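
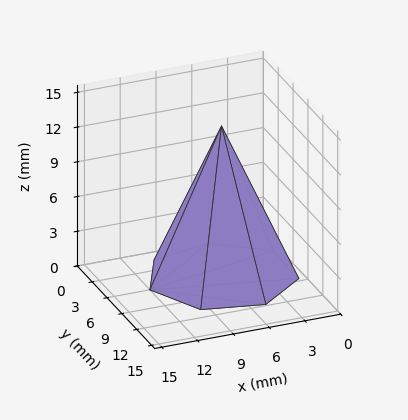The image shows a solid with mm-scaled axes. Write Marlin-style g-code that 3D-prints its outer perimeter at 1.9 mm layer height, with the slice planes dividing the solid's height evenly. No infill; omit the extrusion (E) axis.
Reading the render: the shape is a regular 7-sided pyramid, base circumscribed radius ≈ 6 mm, apex at z ≈ 13 mm (dimensions read to the nearest mm from the axis ticks). For the g-code, the solid's height is divided into equal slices at the stated Δz and each level perimeter traced with G1 moves after a G0 lift.

; perimeter-only toolpath
G21 ; units = mm
G90 ; absolute positioning
G28 ; home
; layer 1
G0 Z1.9
G0 X11.1 Y6.0
G1 X9.2 Y10.0
G1 X4.9 Y11.0
G1 X1.4 Y8.2
G1 X1.4 Y3.8
G1 X4.9 Y1.0
G1 X9.2 Y2.0
G1 X11.1 Y6.0
; layer 2
G0 Z3.7
G0 X10.3 Y6.0
G1 X8.6 Y9.4
G1 X5.1 Y10.1
G1 X2.1 Y7.9
G1 X2.1 Y4.1
G1 X5.1 Y1.9
G1 X8.6 Y2.6
G1 X10.3 Y6.0
; layer 3
G0 Z5.6
G0 X9.4 Y6.0
G1 X8.1 Y8.7
G1 X5.3 Y9.3
G1 X2.9 Y7.5
G1 X2.9 Y4.5
G1 X5.3 Y2.7
G1 X8.1 Y3.3
G1 X9.4 Y6.0
; layer 4
G0 Z7.4
G0 X8.6 Y6.0
G1 X7.6 Y8.0
G1 X5.4 Y8.5
G1 X3.7 Y7.1
G1 X3.7 Y4.9
G1 X5.4 Y3.5
G1 X7.6 Y4.0
G1 X8.6 Y6.0
; layer 5
G0 Z9.3
G0 X7.7 Y6.0
G1 X7.1 Y7.3
G1 X5.6 Y7.7
G1 X4.5 Y6.7
G1 X4.5 Y5.3
G1 X5.6 Y4.3
G1 X7.1 Y4.7
G1 X7.7 Y6.0
; layer 6
G0 Z11.1
G0 X6.9 Y6.0
G1 X6.5 Y6.7
G1 X5.8 Y6.8
G1 X5.2 Y6.4
G1 X5.2 Y5.6
G1 X5.8 Y5.2
G1 X6.5 Y5.3
G1 X6.9 Y6.0
M2 ; end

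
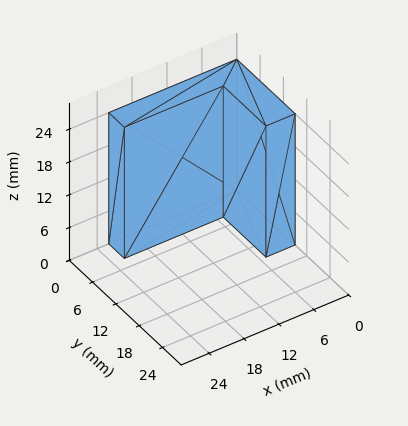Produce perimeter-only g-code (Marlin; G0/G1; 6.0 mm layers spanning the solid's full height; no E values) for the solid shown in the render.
Reading the render: the shape is an L-shaped prism: outer 22 × 15 mm, arm thicknesses ≈ 4 mm (horizontal) and 5 mm (vertical), extruded 24 mm in z (dimensions read to the nearest mm from the axis ticks). For the g-code, the solid's height is divided into equal slices at the stated Δz and each level perimeter traced with G1 moves after a G0 lift.

; perimeter-only toolpath
G21 ; units = mm
G90 ; absolute positioning
G28 ; home
; layer 1
G0 Z6.0
G0 X0.0 Y0.0
G1 X22.0 Y0.0
G1 X22.0 Y4.0
G1 X5.0 Y4.0
G1 X5.0 Y15.0
G1 X0.0 Y15.0
G1 X0.0 Y0.0
; layer 2
G0 Z12.0
G0 X0.0 Y0.0
G1 X22.0 Y0.0
G1 X22.0 Y4.0
G1 X5.0 Y4.0
G1 X5.0 Y15.0
G1 X0.0 Y15.0
G1 X0.0 Y0.0
; layer 3
G0 Z18.0
G0 X0.0 Y0.0
G1 X22.0 Y0.0
G1 X22.0 Y4.0
G1 X5.0 Y4.0
G1 X5.0 Y15.0
G1 X0.0 Y15.0
G1 X0.0 Y0.0
; layer 4
G0 Z24.0
G0 X0.0 Y0.0
G1 X22.0 Y0.0
G1 X22.0 Y4.0
G1 X5.0 Y4.0
G1 X5.0 Y15.0
G1 X0.0 Y15.0
G1 X0.0 Y0.0
M2 ; end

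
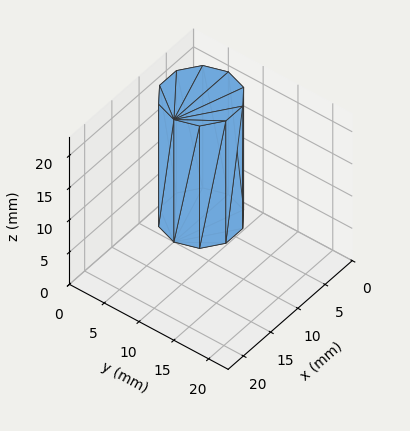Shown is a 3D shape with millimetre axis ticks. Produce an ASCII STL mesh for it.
Reading the render: the shape is a regular 10-sided prism (a cylinder approximated with 10 flat sides), circumscribed radius ≈ 5 mm, height ≈ 19 mm (dimensions read to the nearest mm from the axis ticks). For the STL, each face is triangulated and given an outward normal.

solid part
  facet normal 0.0000 0.0000 -1.0000
    outer loop
      vertex 6.55 9.76 0.00
      vertex 9.05 7.94 0.00
      vertex 10.00 5.00 0.00
    endloop
  endfacet
  facet normal 0.0000 0.0000 -1.0000
    outer loop
      vertex 3.45 9.76 0.00
      vertex 6.55 9.76 0.00
      vertex 10.00 5.00 0.00
    endloop
  endfacet
  facet normal 0.0000 0.0000 -1.0000
    outer loop
      vertex 0.95 7.94 0.00
      vertex 3.45 9.76 0.00
      vertex 10.00 5.00 0.00
    endloop
  endfacet
  facet normal 0.0000 0.0000 -1.0000
    outer loop
      vertex 0.00 5.00 0.00
      vertex 0.95 7.94 0.00
      vertex 10.00 5.00 0.00
    endloop
  endfacet
  facet normal 0.0000 0.0000 -1.0000
    outer loop
      vertex 0.95 2.06 0.00
      vertex 0.00 5.00 0.00
      vertex 10.00 5.00 0.00
    endloop
  endfacet
  facet normal 0.0000 0.0000 -1.0000
    outer loop
      vertex 3.45 0.24 0.00
      vertex 0.95 2.06 0.00
      vertex 10.00 5.00 0.00
    endloop
  endfacet
  facet normal 0.0000 0.0000 -1.0000
    outer loop
      vertex 6.55 0.24 0.00
      vertex 3.45 0.24 0.00
      vertex 10.00 5.00 0.00
    endloop
  endfacet
  facet normal 0.0000 0.0000 -1.0000
    outer loop
      vertex 9.05 2.06 0.00
      vertex 6.55 0.24 0.00
      vertex 10.00 5.00 0.00
    endloop
  endfacet
  facet normal 0.0000 0.0000 1.0000
    outer loop
      vertex 10.00 5.00 19.00
      vertex 9.05 7.94 19.00
      vertex 6.55 9.76 19.00
    endloop
  endfacet
  facet normal 0.0000 0.0000 1.0000
    outer loop
      vertex 10.00 5.00 19.00
      vertex 6.55 9.76 19.00
      vertex 3.45 9.76 19.00
    endloop
  endfacet
  facet normal 0.0000 0.0000 1.0000
    outer loop
      vertex 10.00 5.00 19.00
      vertex 3.45 9.76 19.00
      vertex 0.95 7.94 19.00
    endloop
  endfacet
  facet normal 0.0000 0.0000 1.0000
    outer loop
      vertex 10.00 5.00 19.00
      vertex 0.95 7.94 19.00
      vertex 0.00 5.00 19.00
    endloop
  endfacet
  facet normal 0.0000 0.0000 1.0000
    outer loop
      vertex 10.00 5.00 19.00
      vertex 0.00 5.00 19.00
      vertex 0.95 2.06 19.00
    endloop
  endfacet
  facet normal 0.0000 0.0000 1.0000
    outer loop
      vertex 10.00 5.00 19.00
      vertex 0.95 2.06 19.00
      vertex 3.45 0.24 19.00
    endloop
  endfacet
  facet normal 0.0000 0.0000 1.0000
    outer loop
      vertex 10.00 5.00 19.00
      vertex 3.45 0.24 19.00
      vertex 6.55 0.24 19.00
    endloop
  endfacet
  facet normal 0.0000 0.0000 1.0000
    outer loop
      vertex 10.00 5.00 19.00
      vertex 6.55 0.24 19.00
      vertex 9.05 2.06 19.00
    endloop
  endfacet
  facet normal 0.9516 0.3075 0.0000
    outer loop
      vertex 10.00 5.00 0.00
      vertex 9.05 7.94 0.00
      vertex 9.05 7.94 19.00
    endloop
  endfacet
  facet normal 0.9516 0.3075 0.0000
    outer loop
      vertex 10.00 5.00 0.00
      vertex 9.05 7.94 19.00
      vertex 10.00 5.00 19.00
    endloop
  endfacet
  facet normal 0.5886 0.8085 0.0000
    outer loop
      vertex 9.05 7.94 0.00
      vertex 6.55 9.76 0.00
      vertex 6.55 9.76 19.00
    endloop
  endfacet
  facet normal 0.5886 0.8085 0.0000
    outer loop
      vertex 9.05 7.94 0.00
      vertex 6.55 9.76 19.00
      vertex 9.05 7.94 19.00
    endloop
  endfacet
  facet normal 0.0000 1.0000 0.0000
    outer loop
      vertex 6.55 9.76 0.00
      vertex 3.45 9.76 0.00
      vertex 3.45 9.76 19.00
    endloop
  endfacet
  facet normal 0.0000 1.0000 0.0000
    outer loop
      vertex 6.55 9.76 0.00
      vertex 3.45 9.76 19.00
      vertex 6.55 9.76 19.00
    endloop
  endfacet
  facet normal -0.5886 0.8085 0.0000
    outer loop
      vertex 3.45 9.76 0.00
      vertex 0.95 7.94 0.00
      vertex 0.95 7.94 19.00
    endloop
  endfacet
  facet normal -0.5886 0.8085 0.0000
    outer loop
      vertex 3.45 9.76 0.00
      vertex 0.95 7.94 19.00
      vertex 3.45 9.76 19.00
    endloop
  endfacet
  facet normal -0.9516 0.3075 0.0000
    outer loop
      vertex 0.95 7.94 0.00
      vertex 0.00 5.00 0.00
      vertex 0.00 5.00 19.00
    endloop
  endfacet
  facet normal -0.9516 0.3075 0.0000
    outer loop
      vertex 0.95 7.94 0.00
      vertex 0.00 5.00 19.00
      vertex 0.95 7.94 19.00
    endloop
  endfacet
  facet normal -0.9516 -0.3075 0.0000
    outer loop
      vertex 0.00 5.00 0.00
      vertex 0.95 2.06 0.00
      vertex 0.95 2.06 19.00
    endloop
  endfacet
  facet normal -0.9516 -0.3075 0.0000
    outer loop
      vertex 0.00 5.00 0.00
      vertex 0.95 2.06 19.00
      vertex 0.00 5.00 19.00
    endloop
  endfacet
  facet normal -0.5886 -0.8085 0.0000
    outer loop
      vertex 0.95 2.06 0.00
      vertex 3.45 0.24 0.00
      vertex 3.45 0.24 19.00
    endloop
  endfacet
  facet normal -0.5886 -0.8085 0.0000
    outer loop
      vertex 0.95 2.06 0.00
      vertex 3.45 0.24 19.00
      vertex 0.95 2.06 19.00
    endloop
  endfacet
  facet normal 0.0000 -1.0000 0.0000
    outer loop
      vertex 3.45 0.24 0.00
      vertex 6.55 0.24 0.00
      vertex 6.55 0.24 19.00
    endloop
  endfacet
  facet normal 0.0000 -1.0000 0.0000
    outer loop
      vertex 3.45 0.24 0.00
      vertex 6.55 0.24 19.00
      vertex 3.45 0.24 19.00
    endloop
  endfacet
  facet normal 0.5886 -0.8085 0.0000
    outer loop
      vertex 6.55 0.24 0.00
      vertex 9.05 2.06 0.00
      vertex 9.05 2.06 19.00
    endloop
  endfacet
  facet normal 0.5886 -0.8085 0.0000
    outer loop
      vertex 6.55 0.24 0.00
      vertex 9.05 2.06 19.00
      vertex 6.55 0.24 19.00
    endloop
  endfacet
  facet normal 0.9516 -0.3075 0.0000
    outer loop
      vertex 9.05 2.06 0.00
      vertex 10.00 5.00 0.00
      vertex 10.00 5.00 19.00
    endloop
  endfacet
  facet normal 0.9516 -0.3075 0.0000
    outer loop
      vertex 9.05 2.06 0.00
      vertex 10.00 5.00 19.00
      vertex 9.05 2.06 19.00
    endloop
  endfacet
endsolid part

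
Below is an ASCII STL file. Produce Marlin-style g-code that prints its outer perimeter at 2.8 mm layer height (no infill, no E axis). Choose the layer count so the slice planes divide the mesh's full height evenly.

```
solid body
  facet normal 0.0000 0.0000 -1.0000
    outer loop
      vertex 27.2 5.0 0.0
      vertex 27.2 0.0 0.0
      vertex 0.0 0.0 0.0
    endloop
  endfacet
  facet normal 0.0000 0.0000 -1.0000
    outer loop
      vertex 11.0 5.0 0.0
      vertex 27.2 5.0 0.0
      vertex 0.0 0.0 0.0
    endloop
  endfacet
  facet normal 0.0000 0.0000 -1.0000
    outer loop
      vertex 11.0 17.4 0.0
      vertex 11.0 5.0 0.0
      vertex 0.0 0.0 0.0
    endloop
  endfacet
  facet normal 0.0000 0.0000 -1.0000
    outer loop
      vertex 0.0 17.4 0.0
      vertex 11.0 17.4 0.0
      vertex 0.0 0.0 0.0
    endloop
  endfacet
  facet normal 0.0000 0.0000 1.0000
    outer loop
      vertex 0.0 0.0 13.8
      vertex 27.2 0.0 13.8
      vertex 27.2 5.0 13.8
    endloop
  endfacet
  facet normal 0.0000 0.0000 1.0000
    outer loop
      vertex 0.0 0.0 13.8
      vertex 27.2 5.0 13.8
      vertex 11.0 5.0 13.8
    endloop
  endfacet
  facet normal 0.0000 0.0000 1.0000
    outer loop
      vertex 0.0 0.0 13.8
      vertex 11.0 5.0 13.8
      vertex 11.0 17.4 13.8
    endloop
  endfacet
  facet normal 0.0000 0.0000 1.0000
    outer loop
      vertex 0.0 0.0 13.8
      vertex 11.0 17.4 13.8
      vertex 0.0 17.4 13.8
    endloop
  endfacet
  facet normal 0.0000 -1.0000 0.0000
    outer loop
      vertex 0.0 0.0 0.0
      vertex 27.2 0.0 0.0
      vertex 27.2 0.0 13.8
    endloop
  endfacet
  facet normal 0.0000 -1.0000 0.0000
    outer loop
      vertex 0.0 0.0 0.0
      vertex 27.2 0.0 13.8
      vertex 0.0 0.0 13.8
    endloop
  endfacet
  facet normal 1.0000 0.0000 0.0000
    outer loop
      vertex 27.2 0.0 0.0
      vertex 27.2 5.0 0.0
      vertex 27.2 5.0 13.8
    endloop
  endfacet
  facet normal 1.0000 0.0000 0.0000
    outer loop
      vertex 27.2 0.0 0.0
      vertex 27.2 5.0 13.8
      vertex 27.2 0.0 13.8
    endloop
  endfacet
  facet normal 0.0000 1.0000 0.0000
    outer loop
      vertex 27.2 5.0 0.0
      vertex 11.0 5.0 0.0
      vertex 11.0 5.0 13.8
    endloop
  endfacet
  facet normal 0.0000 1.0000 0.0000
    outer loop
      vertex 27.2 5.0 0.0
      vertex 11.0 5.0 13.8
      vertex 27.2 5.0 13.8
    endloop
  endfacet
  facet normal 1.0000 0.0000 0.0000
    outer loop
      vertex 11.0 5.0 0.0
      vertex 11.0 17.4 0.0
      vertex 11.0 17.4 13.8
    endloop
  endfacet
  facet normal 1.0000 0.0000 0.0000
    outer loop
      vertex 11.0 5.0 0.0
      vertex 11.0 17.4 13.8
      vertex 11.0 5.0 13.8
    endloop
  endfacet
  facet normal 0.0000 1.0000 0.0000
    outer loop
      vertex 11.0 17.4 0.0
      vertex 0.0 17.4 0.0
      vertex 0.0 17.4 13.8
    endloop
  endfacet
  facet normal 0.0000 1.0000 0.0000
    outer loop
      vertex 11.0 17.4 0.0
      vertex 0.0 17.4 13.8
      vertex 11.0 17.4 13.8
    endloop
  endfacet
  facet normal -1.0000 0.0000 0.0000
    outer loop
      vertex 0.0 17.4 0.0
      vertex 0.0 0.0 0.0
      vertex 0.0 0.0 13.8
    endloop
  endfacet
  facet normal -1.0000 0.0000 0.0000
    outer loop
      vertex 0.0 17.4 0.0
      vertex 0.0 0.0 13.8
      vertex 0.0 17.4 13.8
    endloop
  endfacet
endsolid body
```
; perimeter-only toolpath
G21 ; units = mm
G90 ; absolute positioning
G28 ; home
; layer 1
G0 Z2.8
G0 X0.0 Y0.0
G1 X27.2 Y0.0
G1 X27.2 Y5.0
G1 X11.0 Y5.0
G1 X11.0 Y17.4
G1 X0.0 Y17.4
G1 X0.0 Y0.0
; layer 2
G0 Z5.5
G0 X0.0 Y0.0
G1 X27.2 Y0.0
G1 X27.2 Y5.0
G1 X11.0 Y5.0
G1 X11.0 Y17.4
G1 X0.0 Y17.4
G1 X0.0 Y0.0
; layer 3
G0 Z8.3
G0 X0.0 Y0.0
G1 X27.2 Y0.0
G1 X27.2 Y5.0
G1 X11.0 Y5.0
G1 X11.0 Y17.4
G1 X0.0 Y17.4
G1 X0.0 Y0.0
; layer 4
G0 Z11.0
G0 X0.0 Y0.0
G1 X27.2 Y0.0
G1 X27.2 Y5.0
G1 X11.0 Y5.0
G1 X11.0 Y17.4
G1 X0.0 Y17.4
G1 X0.0 Y0.0
; layer 5
G0 Z13.8
G0 X0.0 Y0.0
G1 X27.2 Y0.0
G1 X27.2 Y5.0
G1 X11.0 Y5.0
G1 X11.0 Y17.4
G1 X0.0 Y17.4
G1 X0.0 Y0.0
M2 ; end

The solid is an L-shaped prism: outer 27.2 × 17.4 mm, arm thicknesses ≈ 5 mm (horizontal) and 11 mm (vertical), extruded 13.8 mm in z. Slicing at Δz = 2.8 mm — 5 equal slices spanning the solid's height, so layer i sits at z = i·h/5 — gives 5 non-empty perimeters. Each is a 6-segment closed polygon; G0 lifts to the layer z and rapids to the start vertex, then G1 traces the edges.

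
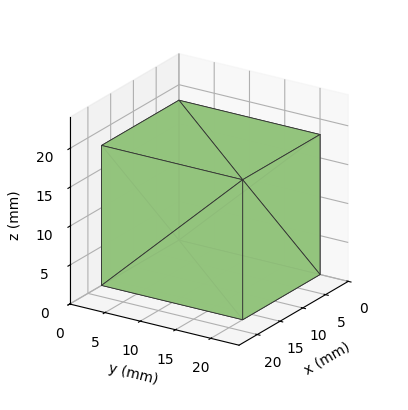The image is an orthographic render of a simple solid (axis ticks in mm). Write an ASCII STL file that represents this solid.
Reading the render: the shape is a rectangular box, roughly 17 × 20 mm footprint and 18 mm tall (dimensions read to the nearest mm from the axis ticks). For the STL, each face is triangulated and given an outward normal.

solid part
  facet normal 0.0000 0.0000 -1.0000
    outer loop
      vertex 17.0 20.0 0.0
      vertex 17.0 0.0 0.0
      vertex 0.0 0.0 0.0
    endloop
  endfacet
  facet normal 0.0000 0.0000 -1.0000
    outer loop
      vertex 0.0 20.0 0.0
      vertex 17.0 20.0 0.0
      vertex 0.0 0.0 0.0
    endloop
  endfacet
  facet normal 0.0000 0.0000 1.0000
    outer loop
      vertex 0.0 0.0 18.0
      vertex 17.0 0.0 18.0
      vertex 17.0 20.0 18.0
    endloop
  endfacet
  facet normal 0.0000 0.0000 1.0000
    outer loop
      vertex 0.0 0.0 18.0
      vertex 17.0 20.0 18.0
      vertex 0.0 20.0 18.0
    endloop
  endfacet
  facet normal 0.0000 -1.0000 0.0000
    outer loop
      vertex 0.0 0.0 0.0
      vertex 17.0 0.0 0.0
      vertex 17.0 0.0 18.0
    endloop
  endfacet
  facet normal 0.0000 -1.0000 0.0000
    outer loop
      vertex 0.0 0.0 0.0
      vertex 17.0 0.0 18.0
      vertex 0.0 0.0 18.0
    endloop
  endfacet
  facet normal 0.0000 1.0000 0.0000
    outer loop
      vertex 17.0 20.0 18.0
      vertex 17.0 20.0 0.0
      vertex 0.0 20.0 0.0
    endloop
  endfacet
  facet normal 0.0000 1.0000 0.0000
    outer loop
      vertex 0.0 20.0 18.0
      vertex 17.0 20.0 18.0
      vertex 0.0 20.0 0.0
    endloop
  endfacet
  facet normal -1.0000 0.0000 0.0000
    outer loop
      vertex 0.0 20.0 18.0
      vertex 0.0 20.0 0.0
      vertex 0.0 0.0 0.0
    endloop
  endfacet
  facet normal -1.0000 0.0000 0.0000
    outer loop
      vertex 0.0 0.0 18.0
      vertex 0.0 20.0 18.0
      vertex 0.0 0.0 0.0
    endloop
  endfacet
  facet normal 1.0000 0.0000 0.0000
    outer loop
      vertex 17.0 0.0 0.0
      vertex 17.0 20.0 0.0
      vertex 17.0 20.0 18.0
    endloop
  endfacet
  facet normal 1.0000 0.0000 0.0000
    outer loop
      vertex 17.0 0.0 0.0
      vertex 17.0 20.0 18.0
      vertex 17.0 0.0 18.0
    endloop
  endfacet
endsolid part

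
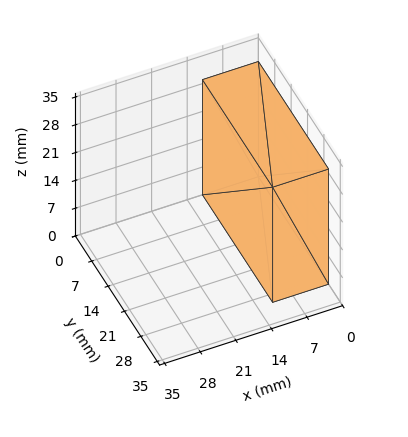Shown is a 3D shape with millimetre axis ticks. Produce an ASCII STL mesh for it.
Reading the render: the shape is a rectangular box, roughly 11 × 30 mm footprint and 29 mm tall (dimensions read to the nearest mm from the axis ticks). For the STL, each face is triangulated and given an outward normal.

solid part
  facet normal 0.0000 0.0000 -1.0000
    outer loop
      vertex 11.00 30.00 0.00
      vertex 11.00 0.00 0.00
      vertex 0.00 0.00 0.00
    endloop
  endfacet
  facet normal 0.0000 0.0000 -1.0000
    outer loop
      vertex 0.00 30.00 0.00
      vertex 11.00 30.00 0.00
      vertex 0.00 0.00 0.00
    endloop
  endfacet
  facet normal 0.0000 0.0000 1.0000
    outer loop
      vertex 0.00 0.00 29.00
      vertex 11.00 0.00 29.00
      vertex 11.00 30.00 29.00
    endloop
  endfacet
  facet normal 0.0000 0.0000 1.0000
    outer loop
      vertex 0.00 0.00 29.00
      vertex 11.00 30.00 29.00
      vertex 0.00 30.00 29.00
    endloop
  endfacet
  facet normal 0.0000 -1.0000 0.0000
    outer loop
      vertex 0.00 0.00 0.00
      vertex 11.00 0.00 0.00
      vertex 11.00 0.00 29.00
    endloop
  endfacet
  facet normal 0.0000 -1.0000 0.0000
    outer loop
      vertex 0.00 0.00 0.00
      vertex 11.00 0.00 29.00
      vertex 0.00 0.00 29.00
    endloop
  endfacet
  facet normal 0.0000 1.0000 0.0000
    outer loop
      vertex 11.00 30.00 29.00
      vertex 11.00 30.00 0.00
      vertex 0.00 30.00 0.00
    endloop
  endfacet
  facet normal 0.0000 1.0000 0.0000
    outer loop
      vertex 0.00 30.00 29.00
      vertex 11.00 30.00 29.00
      vertex 0.00 30.00 0.00
    endloop
  endfacet
  facet normal -1.0000 0.0000 0.0000
    outer loop
      vertex 0.00 30.00 29.00
      vertex 0.00 30.00 0.00
      vertex 0.00 0.00 0.00
    endloop
  endfacet
  facet normal -1.0000 0.0000 0.0000
    outer loop
      vertex 0.00 0.00 29.00
      vertex 0.00 30.00 29.00
      vertex 0.00 0.00 0.00
    endloop
  endfacet
  facet normal 1.0000 0.0000 0.0000
    outer loop
      vertex 11.00 0.00 0.00
      vertex 11.00 30.00 0.00
      vertex 11.00 30.00 29.00
    endloop
  endfacet
  facet normal 1.0000 0.0000 0.0000
    outer loop
      vertex 11.00 0.00 0.00
      vertex 11.00 30.00 29.00
      vertex 11.00 0.00 29.00
    endloop
  endfacet
endsolid part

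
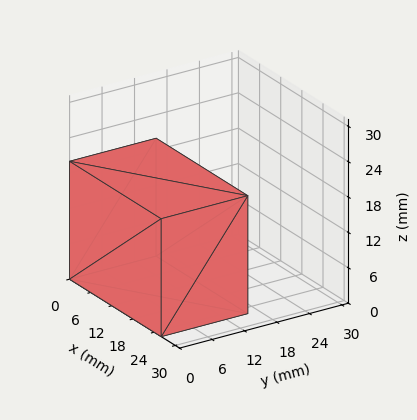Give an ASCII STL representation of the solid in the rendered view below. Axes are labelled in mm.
Reading the render: the shape is a rectangular box, roughly 26 × 16 mm footprint and 20 mm tall (dimensions read to the nearest mm from the axis ticks). For the STL, each face is triangulated and given an outward normal.

solid part
  facet normal 0.0000 0.0000 -1.0000
    outer loop
      vertex 26.00 16.00 0.00
      vertex 26.00 0.00 0.00
      vertex 0.00 0.00 0.00
    endloop
  endfacet
  facet normal 0.0000 0.0000 -1.0000
    outer loop
      vertex 0.00 16.00 0.00
      vertex 26.00 16.00 0.00
      vertex 0.00 0.00 0.00
    endloop
  endfacet
  facet normal 0.0000 0.0000 1.0000
    outer loop
      vertex 0.00 0.00 20.00
      vertex 26.00 0.00 20.00
      vertex 26.00 16.00 20.00
    endloop
  endfacet
  facet normal 0.0000 0.0000 1.0000
    outer loop
      vertex 0.00 0.00 20.00
      vertex 26.00 16.00 20.00
      vertex 0.00 16.00 20.00
    endloop
  endfacet
  facet normal 0.0000 -1.0000 0.0000
    outer loop
      vertex 0.00 0.00 0.00
      vertex 26.00 0.00 0.00
      vertex 26.00 0.00 20.00
    endloop
  endfacet
  facet normal 0.0000 -1.0000 0.0000
    outer loop
      vertex 0.00 0.00 0.00
      vertex 26.00 0.00 20.00
      vertex 0.00 0.00 20.00
    endloop
  endfacet
  facet normal 0.0000 1.0000 0.0000
    outer loop
      vertex 26.00 16.00 20.00
      vertex 26.00 16.00 0.00
      vertex 0.00 16.00 0.00
    endloop
  endfacet
  facet normal 0.0000 1.0000 0.0000
    outer loop
      vertex 0.00 16.00 20.00
      vertex 26.00 16.00 20.00
      vertex 0.00 16.00 0.00
    endloop
  endfacet
  facet normal -1.0000 0.0000 0.0000
    outer loop
      vertex 0.00 16.00 20.00
      vertex 0.00 16.00 0.00
      vertex 0.00 0.00 0.00
    endloop
  endfacet
  facet normal -1.0000 0.0000 0.0000
    outer loop
      vertex 0.00 0.00 20.00
      vertex 0.00 16.00 20.00
      vertex 0.00 0.00 0.00
    endloop
  endfacet
  facet normal 1.0000 0.0000 0.0000
    outer loop
      vertex 26.00 0.00 0.00
      vertex 26.00 16.00 0.00
      vertex 26.00 16.00 20.00
    endloop
  endfacet
  facet normal 1.0000 0.0000 0.0000
    outer loop
      vertex 26.00 0.00 0.00
      vertex 26.00 16.00 20.00
      vertex 26.00 0.00 20.00
    endloop
  endfacet
endsolid part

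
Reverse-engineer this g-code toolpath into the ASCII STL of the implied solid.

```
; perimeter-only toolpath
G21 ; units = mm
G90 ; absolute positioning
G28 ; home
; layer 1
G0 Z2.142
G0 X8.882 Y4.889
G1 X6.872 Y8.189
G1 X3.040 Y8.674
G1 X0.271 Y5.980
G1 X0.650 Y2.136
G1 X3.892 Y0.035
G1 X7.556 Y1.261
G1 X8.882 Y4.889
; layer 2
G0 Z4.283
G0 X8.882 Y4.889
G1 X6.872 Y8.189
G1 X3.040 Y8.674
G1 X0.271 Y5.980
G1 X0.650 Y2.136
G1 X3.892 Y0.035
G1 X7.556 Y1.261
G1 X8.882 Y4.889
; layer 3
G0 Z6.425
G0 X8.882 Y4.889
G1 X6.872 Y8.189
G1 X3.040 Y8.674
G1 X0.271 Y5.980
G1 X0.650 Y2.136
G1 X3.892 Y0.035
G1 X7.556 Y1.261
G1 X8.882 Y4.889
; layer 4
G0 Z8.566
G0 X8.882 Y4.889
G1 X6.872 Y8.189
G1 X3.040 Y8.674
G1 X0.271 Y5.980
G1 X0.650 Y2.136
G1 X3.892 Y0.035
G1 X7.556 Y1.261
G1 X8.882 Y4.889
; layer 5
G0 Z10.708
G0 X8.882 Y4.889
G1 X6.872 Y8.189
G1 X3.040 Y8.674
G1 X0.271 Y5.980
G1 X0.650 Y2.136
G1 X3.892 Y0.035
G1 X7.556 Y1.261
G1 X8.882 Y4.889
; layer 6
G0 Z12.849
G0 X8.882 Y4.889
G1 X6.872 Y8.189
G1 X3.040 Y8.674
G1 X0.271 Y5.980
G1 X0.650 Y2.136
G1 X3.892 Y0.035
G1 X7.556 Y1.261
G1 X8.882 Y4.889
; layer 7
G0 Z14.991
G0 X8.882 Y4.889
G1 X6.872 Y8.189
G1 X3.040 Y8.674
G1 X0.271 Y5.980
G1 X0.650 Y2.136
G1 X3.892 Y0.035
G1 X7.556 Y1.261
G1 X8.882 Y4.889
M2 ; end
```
solid part
  facet normal 0.0000 0.0000 -1.0000
    outer loop
      vertex 3.040 8.674 0.000
      vertex 6.872 8.189 0.000
      vertex 8.882 4.889 0.000
    endloop
  endfacet
  facet normal 0.0000 0.0000 -1.0000
    outer loop
      vertex 0.271 5.980 0.000
      vertex 3.040 8.674 0.000
      vertex 8.882 4.889 0.000
    endloop
  endfacet
  facet normal 0.0000 0.0000 -1.0000
    outer loop
      vertex 0.650 2.136 0.000
      vertex 0.271 5.980 0.000
      vertex 8.882 4.889 0.000
    endloop
  endfacet
  facet normal 0.0000 0.0000 -1.0000
    outer loop
      vertex 3.892 0.035 0.000
      vertex 0.650 2.136 0.000
      vertex 8.882 4.889 0.000
    endloop
  endfacet
  facet normal 0.0000 0.0000 -1.0000
    outer loop
      vertex 7.556 1.261 0.000
      vertex 3.892 0.035 0.000
      vertex 8.882 4.889 0.000
    endloop
  endfacet
  facet normal 0.0000 0.0000 1.0000
    outer loop
      vertex 8.882 4.889 14.991
      vertex 6.872 8.189 14.991
      vertex 3.040 8.674 14.991
    endloop
  endfacet
  facet normal 0.0000 0.0000 1.0000
    outer loop
      vertex 8.882 4.889 14.991
      vertex 3.040 8.674 14.991
      vertex 0.271 5.980 14.991
    endloop
  endfacet
  facet normal 0.0000 0.0000 1.0000
    outer loop
      vertex 8.882 4.889 14.991
      vertex 0.271 5.980 14.991
      vertex 0.650 2.136 14.991
    endloop
  endfacet
  facet normal 0.0000 0.0000 1.0000
    outer loop
      vertex 8.882 4.889 14.991
      vertex 0.650 2.136 14.991
      vertex 3.892 0.035 14.991
    endloop
  endfacet
  facet normal 0.0000 0.0000 1.0000
    outer loop
      vertex 8.882 4.889 14.991
      vertex 3.892 0.035 14.991
      vertex 7.556 1.261 14.991
    endloop
  endfacet
  facet normal 0.8540 0.5202 0.0000
    outer loop
      vertex 8.882 4.889 0.000
      vertex 6.872 8.189 0.000
      vertex 6.872 8.189 14.991
    endloop
  endfacet
  facet normal 0.8540 0.5202 0.0000
    outer loop
      vertex 8.882 4.889 0.000
      vertex 6.872 8.189 14.991
      vertex 8.882 4.889 14.991
    endloop
  endfacet
  facet normal 0.1256 0.9921 0.0000
    outer loop
      vertex 6.872 8.189 0.000
      vertex 3.040 8.674 0.000
      vertex 3.040 8.674 14.991
    endloop
  endfacet
  facet normal 0.1256 0.9921 0.0000
    outer loop
      vertex 6.872 8.189 0.000
      vertex 3.040 8.674 14.991
      vertex 6.872 8.189 14.991
    endloop
  endfacet
  facet normal -0.6973 0.7167 0.0000
    outer loop
      vertex 3.040 8.674 0.000
      vertex 0.271 5.980 0.000
      vertex 0.271 5.980 14.991
    endloop
  endfacet
  facet normal -0.6973 0.7167 0.0000
    outer loop
      vertex 3.040 8.674 0.000
      vertex 0.271 5.980 14.991
      vertex 3.040 8.674 14.991
    endloop
  endfacet
  facet normal -0.9952 -0.0981 0.0000
    outer loop
      vertex 0.271 5.980 0.000
      vertex 0.650 2.136 0.000
      vertex 0.650 2.136 14.991
    endloop
  endfacet
  facet normal -0.9952 -0.0981 0.0000
    outer loop
      vertex 0.271 5.980 0.000
      vertex 0.650 2.136 14.991
      vertex 0.271 5.980 14.991
    endloop
  endfacet
  facet normal -0.5438 -0.8392 0.0000
    outer loop
      vertex 0.650 2.136 0.000
      vertex 3.892 0.035 0.000
      vertex 3.892 0.035 14.991
    endloop
  endfacet
  facet normal -0.5438 -0.8392 0.0000
    outer loop
      vertex 0.650 2.136 0.000
      vertex 3.892 0.035 14.991
      vertex 0.650 2.136 14.991
    endloop
  endfacet
  facet normal 0.3173 -0.9483 0.0000
    outer loop
      vertex 3.892 0.035 0.000
      vertex 7.556 1.261 0.000
      vertex 7.556 1.261 14.991
    endloop
  endfacet
  facet normal 0.3173 -0.9483 0.0000
    outer loop
      vertex 3.892 0.035 0.000
      vertex 7.556 1.261 14.991
      vertex 3.892 0.035 14.991
    endloop
  endfacet
  facet normal 0.9392 -0.3433 0.0000
    outer loop
      vertex 7.556 1.261 0.000
      vertex 8.882 4.889 0.000
      vertex 8.882 4.889 14.991
    endloop
  endfacet
  facet normal 0.9392 -0.3433 0.0000
    outer loop
      vertex 7.556 1.261 0.000
      vertex 8.882 4.889 14.991
      vertex 7.556 1.261 14.991
    endloop
  endfacet
endsolid part

The G0 Z moves step by Δz≈2.142 mm. Every layer's G1 loop is the same polygon, so the solid is a straight extrusion of it from z=0 to z≈15. Closing with flat bottom and top caps and triangulating gives 24 facets — a regular 7-sided prism (a cylinder approximated with 7 flat sides), circumscribed radius ≈ 4.45 mm, height ≈ 15 mm.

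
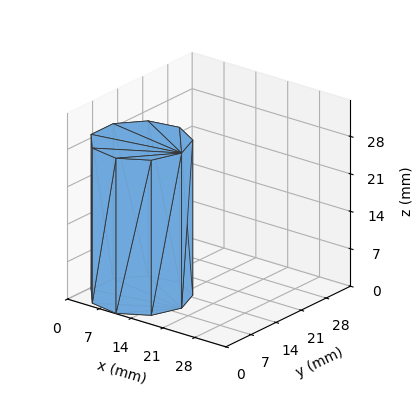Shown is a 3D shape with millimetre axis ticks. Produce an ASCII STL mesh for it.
Reading the render: the shape is a regular 9-sided prism (a cylinder approximated with 9 flat sides), circumscribed radius ≈ 9 mm, height ≈ 29 mm (dimensions read to the nearest mm from the axis ticks). For the STL, each face is triangulated and given an outward normal.

solid part
  facet normal 0.0000 0.0000 -1.0000
    outer loop
      vertex 10.56 17.86 0.00
      vertex 15.89 14.79 0.00
      vertex 18.00 9.00 0.00
    endloop
  endfacet
  facet normal 0.0000 0.0000 -1.0000
    outer loop
      vertex 4.50 16.79 0.00
      vertex 10.56 17.86 0.00
      vertex 18.00 9.00 0.00
    endloop
  endfacet
  facet normal 0.0000 0.0000 -1.0000
    outer loop
      vertex 0.54 12.08 0.00
      vertex 4.50 16.79 0.00
      vertex 18.00 9.00 0.00
    endloop
  endfacet
  facet normal 0.0000 0.0000 -1.0000
    outer loop
      vertex 0.54 5.92 0.00
      vertex 0.54 12.08 0.00
      vertex 18.00 9.00 0.00
    endloop
  endfacet
  facet normal 0.0000 0.0000 -1.0000
    outer loop
      vertex 4.50 1.21 0.00
      vertex 0.54 5.92 0.00
      vertex 18.00 9.00 0.00
    endloop
  endfacet
  facet normal 0.0000 0.0000 -1.0000
    outer loop
      vertex 10.56 0.14 0.00
      vertex 4.50 1.21 0.00
      vertex 18.00 9.00 0.00
    endloop
  endfacet
  facet normal 0.0000 0.0000 -1.0000
    outer loop
      vertex 15.89 3.21 0.00
      vertex 10.56 0.14 0.00
      vertex 18.00 9.00 0.00
    endloop
  endfacet
  facet normal 0.0000 0.0000 1.0000
    outer loop
      vertex 18.00 9.00 29.00
      vertex 15.89 14.79 29.00
      vertex 10.56 17.86 29.00
    endloop
  endfacet
  facet normal 0.0000 0.0000 1.0000
    outer loop
      vertex 18.00 9.00 29.00
      vertex 10.56 17.86 29.00
      vertex 4.50 16.79 29.00
    endloop
  endfacet
  facet normal 0.0000 0.0000 1.0000
    outer loop
      vertex 18.00 9.00 29.00
      vertex 4.50 16.79 29.00
      vertex 0.54 12.08 29.00
    endloop
  endfacet
  facet normal 0.0000 0.0000 1.0000
    outer loop
      vertex 18.00 9.00 29.00
      vertex 0.54 12.08 29.00
      vertex 0.54 5.92 29.00
    endloop
  endfacet
  facet normal 0.0000 0.0000 1.0000
    outer loop
      vertex 18.00 9.00 29.00
      vertex 0.54 5.92 29.00
      vertex 4.50 1.21 29.00
    endloop
  endfacet
  facet normal 0.0000 0.0000 1.0000
    outer loop
      vertex 18.00 9.00 29.00
      vertex 4.50 1.21 29.00
      vertex 10.56 0.14 29.00
    endloop
  endfacet
  facet normal 0.0000 0.0000 1.0000
    outer loop
      vertex 18.00 9.00 29.00
      vertex 10.56 0.14 29.00
      vertex 15.89 3.21 29.00
    endloop
  endfacet
  facet normal 0.9396 0.3424 0.0000
    outer loop
      vertex 18.00 9.00 0.00
      vertex 15.89 14.79 0.00
      vertex 15.89 14.79 29.00
    endloop
  endfacet
  facet normal 0.9396 0.3424 0.0000
    outer loop
      vertex 18.00 9.00 0.00
      vertex 15.89 14.79 29.00
      vertex 18.00 9.00 29.00
    endloop
  endfacet
  facet normal 0.4991 0.8665 0.0000
    outer loop
      vertex 15.89 14.79 0.00
      vertex 10.56 17.86 0.00
      vertex 10.56 17.86 29.00
    endloop
  endfacet
  facet normal 0.4991 0.8665 0.0000
    outer loop
      vertex 15.89 14.79 0.00
      vertex 10.56 17.86 29.00
      vertex 15.89 14.79 29.00
    endloop
  endfacet
  facet normal -0.1739 0.9848 0.0000
    outer loop
      vertex 10.56 17.86 0.00
      vertex 4.50 16.79 0.00
      vertex 4.50 16.79 29.00
    endloop
  endfacet
  facet normal -0.1739 0.9848 0.0000
    outer loop
      vertex 10.56 17.86 0.00
      vertex 4.50 16.79 29.00
      vertex 10.56 17.86 29.00
    endloop
  endfacet
  facet normal -0.7654 0.6435 0.0000
    outer loop
      vertex 4.50 16.79 0.00
      vertex 0.54 12.08 0.00
      vertex 0.54 12.08 29.00
    endloop
  endfacet
  facet normal -0.7654 0.6435 0.0000
    outer loop
      vertex 4.50 16.79 0.00
      vertex 0.54 12.08 29.00
      vertex 4.50 16.79 29.00
    endloop
  endfacet
  facet normal -1.0000 0.0000 0.0000
    outer loop
      vertex 0.54 12.08 0.00
      vertex 0.54 5.92 0.00
      vertex 0.54 5.92 29.00
    endloop
  endfacet
  facet normal -1.0000 0.0000 0.0000
    outer loop
      vertex 0.54 12.08 0.00
      vertex 0.54 5.92 29.00
      vertex 0.54 12.08 29.00
    endloop
  endfacet
  facet normal -0.7654 -0.6435 0.0000
    outer loop
      vertex 0.54 5.92 0.00
      vertex 4.50 1.21 0.00
      vertex 4.50 1.21 29.00
    endloop
  endfacet
  facet normal -0.7654 -0.6435 0.0000
    outer loop
      vertex 0.54 5.92 0.00
      vertex 4.50 1.21 29.00
      vertex 0.54 5.92 29.00
    endloop
  endfacet
  facet normal -0.1739 -0.9848 0.0000
    outer loop
      vertex 4.50 1.21 0.00
      vertex 10.56 0.14 0.00
      vertex 10.56 0.14 29.00
    endloop
  endfacet
  facet normal -0.1739 -0.9848 0.0000
    outer loop
      vertex 4.50 1.21 0.00
      vertex 10.56 0.14 29.00
      vertex 4.50 1.21 29.00
    endloop
  endfacet
  facet normal 0.4991 -0.8665 0.0000
    outer loop
      vertex 10.56 0.14 0.00
      vertex 15.89 3.21 0.00
      vertex 15.89 3.21 29.00
    endloop
  endfacet
  facet normal 0.4991 -0.8665 0.0000
    outer loop
      vertex 10.56 0.14 0.00
      vertex 15.89 3.21 29.00
      vertex 10.56 0.14 29.00
    endloop
  endfacet
  facet normal 0.9396 -0.3424 0.0000
    outer loop
      vertex 15.89 3.21 0.00
      vertex 18.00 9.00 0.00
      vertex 18.00 9.00 29.00
    endloop
  endfacet
  facet normal 0.9396 -0.3424 0.0000
    outer loop
      vertex 15.89 3.21 0.00
      vertex 18.00 9.00 29.00
      vertex 15.89 3.21 29.00
    endloop
  endfacet
endsolid part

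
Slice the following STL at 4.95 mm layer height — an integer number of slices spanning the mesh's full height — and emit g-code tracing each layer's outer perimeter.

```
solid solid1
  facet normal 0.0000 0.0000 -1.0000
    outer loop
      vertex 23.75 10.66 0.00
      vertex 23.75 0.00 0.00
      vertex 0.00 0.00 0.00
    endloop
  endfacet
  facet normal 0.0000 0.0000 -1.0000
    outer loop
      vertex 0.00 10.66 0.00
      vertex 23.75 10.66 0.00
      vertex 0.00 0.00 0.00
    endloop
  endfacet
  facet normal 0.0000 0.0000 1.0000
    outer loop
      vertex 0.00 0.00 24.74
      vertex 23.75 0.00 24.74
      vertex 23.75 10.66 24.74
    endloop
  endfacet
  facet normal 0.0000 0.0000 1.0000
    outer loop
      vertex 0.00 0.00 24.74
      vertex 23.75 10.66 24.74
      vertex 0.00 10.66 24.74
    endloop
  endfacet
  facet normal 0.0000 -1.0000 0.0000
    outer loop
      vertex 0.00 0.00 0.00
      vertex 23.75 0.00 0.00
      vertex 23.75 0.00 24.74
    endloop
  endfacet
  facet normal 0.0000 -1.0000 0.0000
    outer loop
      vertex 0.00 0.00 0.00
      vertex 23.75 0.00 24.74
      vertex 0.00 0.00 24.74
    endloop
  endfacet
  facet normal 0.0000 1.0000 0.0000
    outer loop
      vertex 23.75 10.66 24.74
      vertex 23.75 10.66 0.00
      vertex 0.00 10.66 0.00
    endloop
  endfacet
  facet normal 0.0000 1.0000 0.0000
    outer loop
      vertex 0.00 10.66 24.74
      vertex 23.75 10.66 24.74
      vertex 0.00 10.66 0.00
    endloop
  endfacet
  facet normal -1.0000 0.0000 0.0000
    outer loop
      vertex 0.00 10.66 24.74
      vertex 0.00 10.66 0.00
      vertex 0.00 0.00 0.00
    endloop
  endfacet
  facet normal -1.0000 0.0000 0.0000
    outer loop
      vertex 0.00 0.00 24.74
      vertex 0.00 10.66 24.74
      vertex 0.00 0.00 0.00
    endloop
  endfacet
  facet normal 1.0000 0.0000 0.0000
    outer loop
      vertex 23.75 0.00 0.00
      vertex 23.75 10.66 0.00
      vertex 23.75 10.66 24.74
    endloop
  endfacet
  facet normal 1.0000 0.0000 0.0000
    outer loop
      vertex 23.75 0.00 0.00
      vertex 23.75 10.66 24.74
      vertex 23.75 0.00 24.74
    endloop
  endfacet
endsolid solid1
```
; perimeter-only toolpath
G21 ; units = mm
G90 ; absolute positioning
G28 ; home
; layer 1
G0 Z4.95
G0 X0.00 Y0.00
G1 X23.75 Y0.00
G1 X23.75 Y10.66
G1 X0.00 Y10.66
G1 X0.00 Y0.00
; layer 2
G0 Z9.90
G0 X0.00 Y0.00
G1 X23.75 Y0.00
G1 X23.75 Y10.66
G1 X0.00 Y10.66
G1 X0.00 Y0.00
; layer 3
G0 Z14.84
G0 X0.00 Y0.00
G1 X23.75 Y0.00
G1 X23.75 Y10.66
G1 X0.00 Y10.66
G1 X0.00 Y0.00
; layer 4
G0 Z19.79
G0 X0.00 Y0.00
G1 X23.75 Y0.00
G1 X23.75 Y10.66
G1 X0.00 Y10.66
G1 X0.00 Y0.00
; layer 5
G0 Z24.74
G0 X0.00 Y0.00
G1 X23.75 Y0.00
G1 X23.75 Y10.66
G1 X0.00 Y10.66
G1 X0.00 Y0.00
M2 ; end

The solid is a rectangular box, roughly 23.8 × 10.7 mm footprint and 24.7 mm tall. Slicing at Δz = 4.95 mm — 5 equal slices spanning the solid's height, so layer i sits at z = i·h/5 — gives 5 non-empty perimeters. Each is a 4-segment closed polygon; G0 lifts to the layer z and rapids to the start vertex, then G1 traces the edges.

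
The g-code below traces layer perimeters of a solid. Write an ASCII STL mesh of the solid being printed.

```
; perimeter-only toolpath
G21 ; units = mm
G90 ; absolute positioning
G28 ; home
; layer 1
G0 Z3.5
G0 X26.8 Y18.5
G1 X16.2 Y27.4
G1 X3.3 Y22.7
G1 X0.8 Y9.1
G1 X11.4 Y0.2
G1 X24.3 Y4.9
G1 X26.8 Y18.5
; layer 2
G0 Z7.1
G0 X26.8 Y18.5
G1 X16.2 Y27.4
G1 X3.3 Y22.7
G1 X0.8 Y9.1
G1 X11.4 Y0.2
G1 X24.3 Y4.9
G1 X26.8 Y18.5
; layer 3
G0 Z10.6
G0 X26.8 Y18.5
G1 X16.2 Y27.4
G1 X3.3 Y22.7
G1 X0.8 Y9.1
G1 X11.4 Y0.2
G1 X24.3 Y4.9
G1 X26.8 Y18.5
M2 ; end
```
solid part
  facet normal 0.0000 0.0000 -1.0000
    outer loop
      vertex 3.3 22.7 0.0
      vertex 16.2 27.4 0.0
      vertex 26.8 18.5 0.0
    endloop
  endfacet
  facet normal 0.0000 0.0000 -1.0000
    outer loop
      vertex 0.8 9.1 0.0
      vertex 3.3 22.7 0.0
      vertex 26.8 18.5 0.0
    endloop
  endfacet
  facet normal 0.0000 0.0000 -1.0000
    outer loop
      vertex 11.4 0.2 0.0
      vertex 0.8 9.1 0.0
      vertex 26.8 18.5 0.0
    endloop
  endfacet
  facet normal 0.0000 0.0000 -1.0000
    outer loop
      vertex 24.3 4.9 0.0
      vertex 11.4 0.2 0.0
      vertex 26.8 18.5 0.0
    endloop
  endfacet
  facet normal 0.0000 0.0000 1.0000
    outer loop
      vertex 26.8 18.5 10.6
      vertex 16.2 27.4 10.6
      vertex 3.3 22.7 10.6
    endloop
  endfacet
  facet normal 0.0000 0.0000 1.0000
    outer loop
      vertex 26.8 18.5 10.6
      vertex 3.3 22.7 10.6
      vertex 0.8 9.1 10.6
    endloop
  endfacet
  facet normal 0.0000 0.0000 1.0000
    outer loop
      vertex 26.8 18.5 10.6
      vertex 0.8 9.1 10.6
      vertex 11.4 0.2 10.6
    endloop
  endfacet
  facet normal 0.0000 0.0000 1.0000
    outer loop
      vertex 26.8 18.5 10.6
      vertex 11.4 0.2 10.6
      vertex 24.3 4.9 10.6
    endloop
  endfacet
  facet normal 0.6430 0.7658 0.0000
    outer loop
      vertex 26.8 18.5 0.0
      vertex 16.2 27.4 0.0
      vertex 16.2 27.4 10.6
    endloop
  endfacet
  facet normal 0.6430 0.7658 0.0000
    outer loop
      vertex 26.8 18.5 0.0
      vertex 16.2 27.4 10.6
      vertex 26.8 18.5 10.6
    endloop
  endfacet
  facet normal -0.3423 0.9396 0.0000
    outer loop
      vertex 16.2 27.4 0.0
      vertex 3.3 22.7 0.0
      vertex 3.3 22.7 10.6
    endloop
  endfacet
  facet normal -0.3423 0.9396 0.0000
    outer loop
      vertex 16.2 27.4 0.0
      vertex 3.3 22.7 10.6
      vertex 16.2 27.4 10.6
    endloop
  endfacet
  facet normal -0.9835 0.1808 0.0000
    outer loop
      vertex 3.3 22.7 0.0
      vertex 0.8 9.1 0.0
      vertex 0.8 9.1 10.6
    endloop
  endfacet
  facet normal -0.9835 0.1808 0.0000
    outer loop
      vertex 3.3 22.7 0.0
      vertex 0.8 9.1 10.6
      vertex 3.3 22.7 10.6
    endloop
  endfacet
  facet normal -0.6430 -0.7658 0.0000
    outer loop
      vertex 0.8 9.1 0.0
      vertex 11.4 0.2 0.0
      vertex 11.4 0.2 10.6
    endloop
  endfacet
  facet normal -0.6430 -0.7658 0.0000
    outer loop
      vertex 0.8 9.1 0.0
      vertex 11.4 0.2 10.6
      vertex 0.8 9.1 10.6
    endloop
  endfacet
  facet normal 0.3423 -0.9396 0.0000
    outer loop
      vertex 11.4 0.2 0.0
      vertex 24.3 4.9 0.0
      vertex 24.3 4.9 10.6
    endloop
  endfacet
  facet normal 0.3423 -0.9396 0.0000
    outer loop
      vertex 11.4 0.2 0.0
      vertex 24.3 4.9 10.6
      vertex 11.4 0.2 10.6
    endloop
  endfacet
  facet normal 0.9835 -0.1808 0.0000
    outer loop
      vertex 24.3 4.9 0.0
      vertex 26.8 18.5 0.0
      vertex 26.8 18.5 10.6
    endloop
  endfacet
  facet normal 0.9835 -0.1808 0.0000
    outer loop
      vertex 24.3 4.9 0.0
      vertex 26.8 18.5 10.6
      vertex 24.3 4.9 10.6
    endloop
  endfacet
endsolid part

The G0 Z moves step by Δz≈3.5 mm. Every layer's G1 loop is the same polygon, so the solid is a straight extrusion of it from z=0 to z≈10.6. Closing with flat bottom and top caps and triangulating gives 20 facets — a regular 6-sided prism (a cylinder approximated with 6 flat sides), circumscribed radius ≈ 13.8 mm, height ≈ 10.6 mm.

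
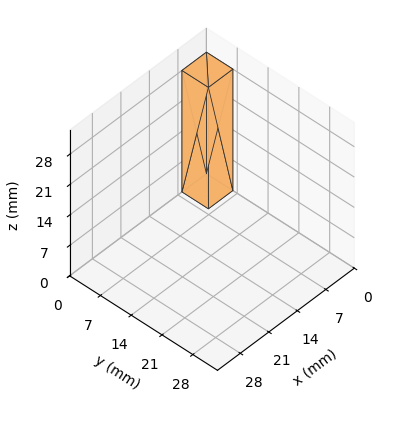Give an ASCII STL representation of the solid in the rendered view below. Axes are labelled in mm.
Reading the render: the shape is a rectangular box, roughly 6 × 6 mm footprint and 28 mm tall (dimensions read to the nearest mm from the axis ticks). For the STL, each face is triangulated and given an outward normal.

solid part
  facet normal 0.0000 0.0000 -1.0000
    outer loop
      vertex 6.0 6.0 0.0
      vertex 6.0 0.0 0.0
      vertex 0.0 0.0 0.0
    endloop
  endfacet
  facet normal 0.0000 0.0000 -1.0000
    outer loop
      vertex 0.0 6.0 0.0
      vertex 6.0 6.0 0.0
      vertex 0.0 0.0 0.0
    endloop
  endfacet
  facet normal 0.0000 0.0000 1.0000
    outer loop
      vertex 0.0 0.0 28.0
      vertex 6.0 0.0 28.0
      vertex 6.0 6.0 28.0
    endloop
  endfacet
  facet normal 0.0000 0.0000 1.0000
    outer loop
      vertex 0.0 0.0 28.0
      vertex 6.0 6.0 28.0
      vertex 0.0 6.0 28.0
    endloop
  endfacet
  facet normal 0.0000 -1.0000 0.0000
    outer loop
      vertex 0.0 0.0 0.0
      vertex 6.0 0.0 0.0
      vertex 6.0 0.0 28.0
    endloop
  endfacet
  facet normal 0.0000 -1.0000 0.0000
    outer loop
      vertex 0.0 0.0 0.0
      vertex 6.0 0.0 28.0
      vertex 0.0 0.0 28.0
    endloop
  endfacet
  facet normal 0.0000 1.0000 0.0000
    outer loop
      vertex 6.0 6.0 28.0
      vertex 6.0 6.0 0.0
      vertex 0.0 6.0 0.0
    endloop
  endfacet
  facet normal 0.0000 1.0000 0.0000
    outer loop
      vertex 0.0 6.0 28.0
      vertex 6.0 6.0 28.0
      vertex 0.0 6.0 0.0
    endloop
  endfacet
  facet normal -1.0000 0.0000 0.0000
    outer loop
      vertex 0.0 6.0 28.0
      vertex 0.0 6.0 0.0
      vertex 0.0 0.0 0.0
    endloop
  endfacet
  facet normal -1.0000 0.0000 0.0000
    outer loop
      vertex 0.0 0.0 28.0
      vertex 0.0 6.0 28.0
      vertex 0.0 0.0 0.0
    endloop
  endfacet
  facet normal 1.0000 0.0000 0.0000
    outer loop
      vertex 6.0 0.0 0.0
      vertex 6.0 6.0 0.0
      vertex 6.0 6.0 28.0
    endloop
  endfacet
  facet normal 1.0000 0.0000 0.0000
    outer loop
      vertex 6.0 0.0 0.0
      vertex 6.0 6.0 28.0
      vertex 6.0 0.0 28.0
    endloop
  endfacet
endsolid part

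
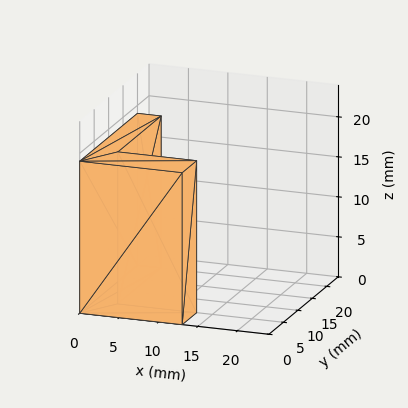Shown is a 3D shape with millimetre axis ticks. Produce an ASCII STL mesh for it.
Reading the render: the shape is an L-shaped prism: outer 13 × 20 mm, arm thicknesses ≈ 5 mm (horizontal) and 3 mm (vertical), extruded 19 mm in z (dimensions read to the nearest mm from the axis ticks). For the STL, each face is triangulated and given an outward normal.

solid part
  facet normal 0.0000 0.0000 -1.0000
    outer loop
      vertex 13.000 5.000 0.000
      vertex 13.000 0.000 0.000
      vertex 0.000 0.000 0.000
    endloop
  endfacet
  facet normal 0.0000 0.0000 -1.0000
    outer loop
      vertex 3.000 5.000 0.000
      vertex 13.000 5.000 0.000
      vertex 0.000 0.000 0.000
    endloop
  endfacet
  facet normal 0.0000 0.0000 -1.0000
    outer loop
      vertex 3.000 20.000 0.000
      vertex 3.000 5.000 0.000
      vertex 0.000 0.000 0.000
    endloop
  endfacet
  facet normal 0.0000 0.0000 -1.0000
    outer loop
      vertex 0.000 20.000 0.000
      vertex 3.000 20.000 0.000
      vertex 0.000 0.000 0.000
    endloop
  endfacet
  facet normal 0.0000 0.0000 1.0000
    outer loop
      vertex 0.000 0.000 19.000
      vertex 13.000 0.000 19.000
      vertex 13.000 5.000 19.000
    endloop
  endfacet
  facet normal 0.0000 0.0000 1.0000
    outer loop
      vertex 0.000 0.000 19.000
      vertex 13.000 5.000 19.000
      vertex 3.000 5.000 19.000
    endloop
  endfacet
  facet normal 0.0000 0.0000 1.0000
    outer loop
      vertex 0.000 0.000 19.000
      vertex 3.000 5.000 19.000
      vertex 3.000 20.000 19.000
    endloop
  endfacet
  facet normal 0.0000 0.0000 1.0000
    outer loop
      vertex 0.000 0.000 19.000
      vertex 3.000 20.000 19.000
      vertex 0.000 20.000 19.000
    endloop
  endfacet
  facet normal 0.0000 -1.0000 0.0000
    outer loop
      vertex 0.000 0.000 0.000
      vertex 13.000 0.000 0.000
      vertex 13.000 0.000 19.000
    endloop
  endfacet
  facet normal 0.0000 -1.0000 0.0000
    outer loop
      vertex 0.000 0.000 0.000
      vertex 13.000 0.000 19.000
      vertex 0.000 0.000 19.000
    endloop
  endfacet
  facet normal 1.0000 0.0000 0.0000
    outer loop
      vertex 13.000 0.000 0.000
      vertex 13.000 5.000 0.000
      vertex 13.000 5.000 19.000
    endloop
  endfacet
  facet normal 1.0000 0.0000 0.0000
    outer loop
      vertex 13.000 0.000 0.000
      vertex 13.000 5.000 19.000
      vertex 13.000 0.000 19.000
    endloop
  endfacet
  facet normal 0.0000 1.0000 0.0000
    outer loop
      vertex 13.000 5.000 0.000
      vertex 3.000 5.000 0.000
      vertex 3.000 5.000 19.000
    endloop
  endfacet
  facet normal 0.0000 1.0000 0.0000
    outer loop
      vertex 13.000 5.000 0.000
      vertex 3.000 5.000 19.000
      vertex 13.000 5.000 19.000
    endloop
  endfacet
  facet normal 1.0000 0.0000 0.0000
    outer loop
      vertex 3.000 5.000 0.000
      vertex 3.000 20.000 0.000
      vertex 3.000 20.000 19.000
    endloop
  endfacet
  facet normal 1.0000 0.0000 0.0000
    outer loop
      vertex 3.000 5.000 0.000
      vertex 3.000 20.000 19.000
      vertex 3.000 5.000 19.000
    endloop
  endfacet
  facet normal 0.0000 1.0000 0.0000
    outer loop
      vertex 3.000 20.000 0.000
      vertex 0.000 20.000 0.000
      vertex 0.000 20.000 19.000
    endloop
  endfacet
  facet normal 0.0000 1.0000 0.0000
    outer loop
      vertex 3.000 20.000 0.000
      vertex 0.000 20.000 19.000
      vertex 3.000 20.000 19.000
    endloop
  endfacet
  facet normal -1.0000 0.0000 0.0000
    outer loop
      vertex 0.000 20.000 0.000
      vertex 0.000 0.000 0.000
      vertex 0.000 0.000 19.000
    endloop
  endfacet
  facet normal -1.0000 0.0000 0.0000
    outer loop
      vertex 0.000 20.000 0.000
      vertex 0.000 0.000 19.000
      vertex 0.000 20.000 19.000
    endloop
  endfacet
endsolid part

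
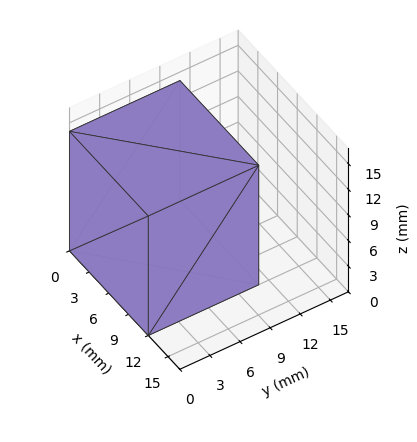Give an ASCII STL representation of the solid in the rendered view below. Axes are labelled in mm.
Reading the render: the shape is a rectangular box, roughly 12 × 11 mm footprint and 14 mm tall (dimensions read to the nearest mm from the axis ticks). For the STL, each face is triangulated and given an outward normal.

solid part
  facet normal 0.0000 0.0000 -1.0000
    outer loop
      vertex 12.00 11.00 0.00
      vertex 12.00 0.00 0.00
      vertex 0.00 0.00 0.00
    endloop
  endfacet
  facet normal 0.0000 0.0000 -1.0000
    outer loop
      vertex 0.00 11.00 0.00
      vertex 12.00 11.00 0.00
      vertex 0.00 0.00 0.00
    endloop
  endfacet
  facet normal 0.0000 0.0000 1.0000
    outer loop
      vertex 0.00 0.00 14.00
      vertex 12.00 0.00 14.00
      vertex 12.00 11.00 14.00
    endloop
  endfacet
  facet normal 0.0000 0.0000 1.0000
    outer loop
      vertex 0.00 0.00 14.00
      vertex 12.00 11.00 14.00
      vertex 0.00 11.00 14.00
    endloop
  endfacet
  facet normal 0.0000 -1.0000 0.0000
    outer loop
      vertex 0.00 0.00 0.00
      vertex 12.00 0.00 0.00
      vertex 12.00 0.00 14.00
    endloop
  endfacet
  facet normal 0.0000 -1.0000 0.0000
    outer loop
      vertex 0.00 0.00 0.00
      vertex 12.00 0.00 14.00
      vertex 0.00 0.00 14.00
    endloop
  endfacet
  facet normal 0.0000 1.0000 0.0000
    outer loop
      vertex 12.00 11.00 14.00
      vertex 12.00 11.00 0.00
      vertex 0.00 11.00 0.00
    endloop
  endfacet
  facet normal 0.0000 1.0000 0.0000
    outer loop
      vertex 0.00 11.00 14.00
      vertex 12.00 11.00 14.00
      vertex 0.00 11.00 0.00
    endloop
  endfacet
  facet normal -1.0000 0.0000 0.0000
    outer loop
      vertex 0.00 11.00 14.00
      vertex 0.00 11.00 0.00
      vertex 0.00 0.00 0.00
    endloop
  endfacet
  facet normal -1.0000 0.0000 0.0000
    outer loop
      vertex 0.00 0.00 14.00
      vertex 0.00 11.00 14.00
      vertex 0.00 0.00 0.00
    endloop
  endfacet
  facet normal 1.0000 0.0000 0.0000
    outer loop
      vertex 12.00 0.00 0.00
      vertex 12.00 11.00 0.00
      vertex 12.00 11.00 14.00
    endloop
  endfacet
  facet normal 1.0000 0.0000 0.0000
    outer loop
      vertex 12.00 0.00 0.00
      vertex 12.00 11.00 14.00
      vertex 12.00 0.00 14.00
    endloop
  endfacet
endsolid part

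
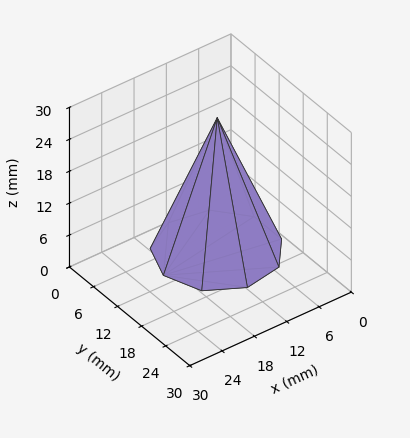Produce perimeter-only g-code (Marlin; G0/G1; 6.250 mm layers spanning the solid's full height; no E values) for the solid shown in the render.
Reading the render: the shape is a regular 9-sided pyramid, base circumscribed radius ≈ 10 mm, apex at z ≈ 25 mm (dimensions read to the nearest mm from the axis ticks). For the g-code, the solid's height is divided into equal slices at the stated Δz and each level perimeter traced with G1 moves after a G0 lift.

; perimeter-only toolpath
G21 ; units = mm
G90 ; absolute positioning
G28 ; home
; layer 1
G0 Z6.250
G0 X17.500 Y10.000
G1 X15.745 Y14.821
G1 X11.302 Y17.386
G1 X6.250 Y16.495
G1 X2.952 Y12.565
G1 X2.952 Y7.435
G1 X6.250 Y3.505
G1 X11.302 Y2.614
G1 X15.745 Y5.179
G1 X17.500 Y10.000
; layer 2
G0 Z12.500
G0 X15.000 Y10.000
G1 X13.830 Y13.214
G1 X10.868 Y14.924
G1 X7.500 Y14.330
G1 X5.301 Y11.710
G1 X5.301 Y8.290
G1 X7.500 Y5.670
G1 X10.868 Y5.076
G1 X13.830 Y6.786
G1 X15.000 Y10.000
; layer 3
G0 Z18.750
G0 X12.500 Y10.000
G1 X11.915 Y11.607
G1 X10.434 Y12.462
G1 X8.750 Y12.165
G1 X7.651 Y10.855
G1 X7.651 Y9.145
G1 X8.750 Y7.835
G1 X10.434 Y7.538
G1 X11.915 Y8.393
G1 X12.500 Y10.000
M2 ; end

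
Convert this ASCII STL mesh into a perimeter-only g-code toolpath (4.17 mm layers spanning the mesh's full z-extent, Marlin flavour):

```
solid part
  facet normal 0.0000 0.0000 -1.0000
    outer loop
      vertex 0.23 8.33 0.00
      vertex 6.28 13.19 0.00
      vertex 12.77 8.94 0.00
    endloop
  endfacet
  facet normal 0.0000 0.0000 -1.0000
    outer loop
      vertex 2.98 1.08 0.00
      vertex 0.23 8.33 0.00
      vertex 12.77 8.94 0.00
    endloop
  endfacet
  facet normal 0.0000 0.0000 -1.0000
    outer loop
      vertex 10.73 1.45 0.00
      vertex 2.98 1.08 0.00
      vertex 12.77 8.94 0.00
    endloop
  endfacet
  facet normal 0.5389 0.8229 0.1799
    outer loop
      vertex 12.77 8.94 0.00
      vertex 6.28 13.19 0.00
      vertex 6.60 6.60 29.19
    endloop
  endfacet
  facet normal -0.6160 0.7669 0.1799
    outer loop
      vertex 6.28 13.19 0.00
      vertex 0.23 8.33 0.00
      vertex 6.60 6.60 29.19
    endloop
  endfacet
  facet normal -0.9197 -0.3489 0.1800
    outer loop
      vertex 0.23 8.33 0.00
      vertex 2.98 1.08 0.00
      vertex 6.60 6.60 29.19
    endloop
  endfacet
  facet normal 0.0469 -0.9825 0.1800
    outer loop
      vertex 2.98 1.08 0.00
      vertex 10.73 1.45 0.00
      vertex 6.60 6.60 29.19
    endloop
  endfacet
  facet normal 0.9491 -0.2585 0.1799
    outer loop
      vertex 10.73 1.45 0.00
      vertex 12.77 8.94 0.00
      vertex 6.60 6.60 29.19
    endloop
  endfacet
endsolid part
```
; perimeter-only toolpath
G21 ; units = mm
G90 ; absolute positioning
G28 ; home
; layer 1
G0 Z4.17
G0 X11.89 Y8.61
G1 X6.33 Y12.25
G1 X1.14 Y8.08
G1 X3.50 Y1.87
G1 X10.14 Y2.19
G1 X11.89 Y8.61
; layer 2
G0 Z8.34
G0 X11.01 Y8.27
G1 X6.37 Y11.31
G1 X2.05 Y7.84
G1 X4.01 Y2.66
G1 X9.55 Y2.92
G1 X11.01 Y8.27
; layer 3
G0 Z12.51
G0 X10.13 Y7.94
G1 X6.42 Y10.37
G1 X2.96 Y7.59
G1 X4.53 Y3.45
G1 X8.96 Y3.66
G1 X10.13 Y7.94
; layer 4
G0 Z16.68
G0 X9.24 Y7.60
G1 X6.46 Y9.42
G1 X3.87 Y7.34
G1 X5.05 Y4.23
G1 X8.37 Y4.39
G1 X9.24 Y7.60
; layer 5
G0 Z20.85
G0 X8.36 Y7.27
G1 X6.51 Y8.48
G1 X4.78 Y7.09
G1 X5.57 Y5.02
G1 X7.78 Y5.13
G1 X8.36 Y7.27
; layer 6
G0 Z25.02
G0 X7.48 Y6.93
G1 X6.55 Y7.54
G1 X5.69 Y6.85
G1 X6.08 Y5.81
G1 X7.19 Y5.86
G1 X7.48 Y6.93
M2 ; end

The solid is a regular 5-sided pyramid, base circumscribed radius ≈ 6.6 mm, apex at z ≈ 29.2 mm. Slicing at Δz = 4.17 mm — 7 equal slices spanning the solid's height, so layer i sits at z = i·h/7 — gives 6 non-empty perimeters. Each is a 5-segment closed polygon; G0 lifts to the layer z and rapids to the start vertex, then G1 traces the edges. The cross-section shrinks linearly with z (the slice at the apex is degenerate and omitted).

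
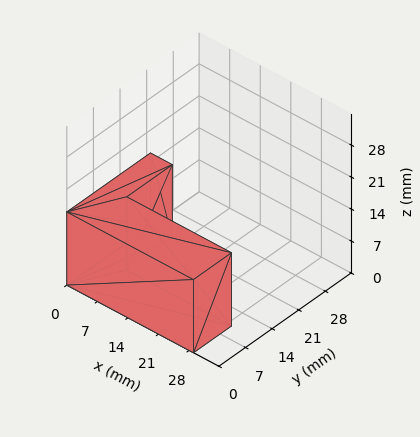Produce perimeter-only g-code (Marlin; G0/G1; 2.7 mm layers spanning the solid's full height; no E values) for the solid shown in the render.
Reading the render: the shape is an L-shaped prism: outer 29 × 22 mm, arm thicknesses ≈ 10 mm (horizontal) and 5 mm (vertical), extruded 16 mm in z (dimensions read to the nearest mm from the axis ticks). For the g-code, the solid's height is divided into equal slices at the stated Δz and each level perimeter traced with G1 moves after a G0 lift.

; perimeter-only toolpath
G21 ; units = mm
G90 ; absolute positioning
G28 ; home
; layer 1
G0 Z2.7
G0 X0.0 Y0.0
G1 X29.0 Y0.0
G1 X29.0 Y10.0
G1 X5.0 Y10.0
G1 X5.0 Y22.0
G1 X0.0 Y22.0
G1 X0.0 Y0.0
; layer 2
G0 Z5.3
G0 X0.0 Y0.0
G1 X29.0 Y0.0
G1 X29.0 Y10.0
G1 X5.0 Y10.0
G1 X5.0 Y22.0
G1 X0.0 Y22.0
G1 X0.0 Y0.0
; layer 3
G0 Z8.0
G0 X0.0 Y0.0
G1 X29.0 Y0.0
G1 X29.0 Y10.0
G1 X5.0 Y10.0
G1 X5.0 Y22.0
G1 X0.0 Y22.0
G1 X0.0 Y0.0
; layer 4
G0 Z10.7
G0 X0.0 Y0.0
G1 X29.0 Y0.0
G1 X29.0 Y10.0
G1 X5.0 Y10.0
G1 X5.0 Y22.0
G1 X0.0 Y22.0
G1 X0.0 Y0.0
; layer 5
G0 Z13.3
G0 X0.0 Y0.0
G1 X29.0 Y0.0
G1 X29.0 Y10.0
G1 X5.0 Y10.0
G1 X5.0 Y22.0
G1 X0.0 Y22.0
G1 X0.0 Y0.0
; layer 6
G0 Z16.0
G0 X0.0 Y0.0
G1 X29.0 Y0.0
G1 X29.0 Y10.0
G1 X5.0 Y10.0
G1 X5.0 Y22.0
G1 X0.0 Y22.0
G1 X0.0 Y0.0
M2 ; end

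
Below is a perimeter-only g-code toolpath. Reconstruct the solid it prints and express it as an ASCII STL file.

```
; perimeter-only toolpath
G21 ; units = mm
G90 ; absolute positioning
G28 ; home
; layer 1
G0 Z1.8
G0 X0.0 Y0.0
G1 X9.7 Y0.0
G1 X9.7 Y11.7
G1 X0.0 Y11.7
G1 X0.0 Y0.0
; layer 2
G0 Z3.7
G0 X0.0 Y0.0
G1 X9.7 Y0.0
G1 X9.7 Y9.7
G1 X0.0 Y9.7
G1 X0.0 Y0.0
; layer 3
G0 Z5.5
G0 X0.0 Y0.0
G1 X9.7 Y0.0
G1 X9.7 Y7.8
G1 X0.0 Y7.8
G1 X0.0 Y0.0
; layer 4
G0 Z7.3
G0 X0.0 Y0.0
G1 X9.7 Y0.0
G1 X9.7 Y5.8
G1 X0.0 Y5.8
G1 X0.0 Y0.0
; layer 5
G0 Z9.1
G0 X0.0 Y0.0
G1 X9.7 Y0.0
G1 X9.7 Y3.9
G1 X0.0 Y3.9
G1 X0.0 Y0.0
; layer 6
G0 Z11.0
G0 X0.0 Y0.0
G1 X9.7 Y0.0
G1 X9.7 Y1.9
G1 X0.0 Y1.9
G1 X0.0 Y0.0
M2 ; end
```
solid part
  facet normal 0.0000 0.0000 -1.0000
    outer loop
      vertex 9.7 13.6 0.0
      vertex 9.7 0.0 0.0
      vertex 0.0 0.0 0.0
    endloop
  endfacet
  facet normal 0.0000 0.0000 -1.0000
    outer loop
      vertex 0.0 13.6 0.0
      vertex 9.7 13.6 0.0
      vertex 0.0 0.0 0.0
    endloop
  endfacet
  facet normal 0.0000 -1.0000 0.0000
    outer loop
      vertex 0.0 0.0 0.0
      vertex 9.7 0.0 0.0
      vertex 9.7 0.0 12.8
    endloop
  endfacet
  facet normal 0.0000 -1.0000 0.0000
    outer loop
      vertex 0.0 0.0 0.0
      vertex 9.7 0.0 12.8
      vertex 0.0 0.0 12.8
    endloop
  endfacet
  facet normal 0.0000 0.6854 0.7282
    outer loop
      vertex 0.0 0.0 12.8
      vertex 9.7 0.0 12.8
      vertex 9.7 13.6 0.0
    endloop
  endfacet
  facet normal 0.0000 0.6854 0.7282
    outer loop
      vertex 0.0 0.0 12.8
      vertex 9.7 13.6 0.0
      vertex 0.0 13.6 0.0
    endloop
  endfacet
  facet normal -1.0000 0.0000 0.0000
    outer loop
      vertex 0.0 0.0 12.8
      vertex 0.0 13.6 0.0
      vertex 0.0 0.0 0.0
    endloop
  endfacet
  facet normal 1.0000 0.0000 0.0000
    outer loop
      vertex 9.7 0.0 0.0
      vertex 9.7 13.6 0.0
      vertex 9.7 0.0 12.8
    endloop
  endfacet
endsolid part

The G0 Z moves step by Δz≈1.8 mm. The G1 loops shrink linearly with z, so the solid tapers from its base footprint up to z≈12.8. Closing with a flat bottom cap and the tapered top and triangulating gives 8 facets — a wedge (ramp): 9.7 × 13.6 mm base, rising to 12.8 mm along the y=0 edge and sloping linearly to z=0 at y=13.6.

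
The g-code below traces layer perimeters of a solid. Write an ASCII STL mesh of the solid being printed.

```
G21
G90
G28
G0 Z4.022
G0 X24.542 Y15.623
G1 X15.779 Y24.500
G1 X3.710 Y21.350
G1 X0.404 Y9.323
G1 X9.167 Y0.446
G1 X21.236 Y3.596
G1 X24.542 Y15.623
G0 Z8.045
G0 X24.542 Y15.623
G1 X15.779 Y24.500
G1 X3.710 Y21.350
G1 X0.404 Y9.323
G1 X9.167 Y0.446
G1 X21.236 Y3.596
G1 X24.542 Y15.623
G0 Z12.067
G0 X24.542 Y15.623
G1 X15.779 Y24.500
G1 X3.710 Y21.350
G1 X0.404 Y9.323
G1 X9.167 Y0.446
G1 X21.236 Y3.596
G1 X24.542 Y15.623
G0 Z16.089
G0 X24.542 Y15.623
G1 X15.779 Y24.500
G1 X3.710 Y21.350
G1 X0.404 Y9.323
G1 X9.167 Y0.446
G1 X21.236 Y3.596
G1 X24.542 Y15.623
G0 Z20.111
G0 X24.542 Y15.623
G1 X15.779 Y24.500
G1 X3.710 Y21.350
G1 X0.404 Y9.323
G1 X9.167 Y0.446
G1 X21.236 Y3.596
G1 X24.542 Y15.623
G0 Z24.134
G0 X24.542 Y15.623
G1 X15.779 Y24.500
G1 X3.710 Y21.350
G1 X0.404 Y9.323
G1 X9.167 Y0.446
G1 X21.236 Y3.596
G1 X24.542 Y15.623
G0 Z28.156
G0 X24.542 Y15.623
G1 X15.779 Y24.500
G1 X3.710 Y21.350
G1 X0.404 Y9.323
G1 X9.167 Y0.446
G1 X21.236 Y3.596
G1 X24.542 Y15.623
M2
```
solid part
  facet normal 0.0000 0.0000 -1.0000
    outer loop
      vertex 3.710 21.350 0.000
      vertex 15.779 24.500 0.000
      vertex 24.542 15.623 0.000
    endloop
  endfacet
  facet normal 0.0000 0.0000 -1.0000
    outer loop
      vertex 0.404 9.323 0.000
      vertex 3.710 21.350 0.000
      vertex 24.542 15.623 0.000
    endloop
  endfacet
  facet normal 0.0000 0.0000 -1.0000
    outer loop
      vertex 9.167 0.446 0.000
      vertex 0.404 9.323 0.000
      vertex 24.542 15.623 0.000
    endloop
  endfacet
  facet normal 0.0000 0.0000 -1.0000
    outer loop
      vertex 21.236 3.596 0.000
      vertex 9.167 0.446 0.000
      vertex 24.542 15.623 0.000
    endloop
  endfacet
  facet normal 0.0000 0.0000 1.0000
    outer loop
      vertex 24.542 15.623 28.156
      vertex 15.779 24.500 28.156
      vertex 3.710 21.350 28.156
    endloop
  endfacet
  facet normal 0.0000 0.0000 1.0000
    outer loop
      vertex 24.542 15.623 28.156
      vertex 3.710 21.350 28.156
      vertex 0.404 9.323 28.156
    endloop
  endfacet
  facet normal 0.0000 0.0000 1.0000
    outer loop
      vertex 24.542 15.623 28.156
      vertex 0.404 9.323 28.156
      vertex 9.167 0.446 28.156
    endloop
  endfacet
  facet normal 0.0000 0.0000 1.0000
    outer loop
      vertex 24.542 15.623 28.156
      vertex 9.167 0.446 28.156
      vertex 21.236 3.596 28.156
    endloop
  endfacet
  facet normal 0.7117 0.7025 0.0000
    outer loop
      vertex 24.542 15.623 0.000
      vertex 15.779 24.500 0.000
      vertex 15.779 24.500 28.156
    endloop
  endfacet
  facet normal 0.7117 0.7025 0.0000
    outer loop
      vertex 24.542 15.623 0.000
      vertex 15.779 24.500 28.156
      vertex 24.542 15.623 28.156
    endloop
  endfacet
  facet normal -0.2525 0.9676 0.0000
    outer loop
      vertex 15.779 24.500 0.000
      vertex 3.710 21.350 0.000
      vertex 3.710 21.350 28.156
    endloop
  endfacet
  facet normal -0.2525 0.9676 0.0000
    outer loop
      vertex 15.779 24.500 0.000
      vertex 3.710 21.350 28.156
      vertex 15.779 24.500 28.156
    endloop
  endfacet
  facet normal -0.9642 0.2651 0.0000
    outer loop
      vertex 3.710 21.350 0.000
      vertex 0.404 9.323 0.000
      vertex 0.404 9.323 28.156
    endloop
  endfacet
  facet normal -0.9642 0.2651 0.0000
    outer loop
      vertex 3.710 21.350 0.000
      vertex 0.404 9.323 28.156
      vertex 3.710 21.350 28.156
    endloop
  endfacet
  facet normal -0.7117 -0.7025 0.0000
    outer loop
      vertex 0.404 9.323 0.000
      vertex 9.167 0.446 0.000
      vertex 9.167 0.446 28.156
    endloop
  endfacet
  facet normal -0.7117 -0.7025 0.0000
    outer loop
      vertex 0.404 9.323 0.000
      vertex 9.167 0.446 28.156
      vertex 0.404 9.323 28.156
    endloop
  endfacet
  facet normal 0.2525 -0.9676 0.0000
    outer loop
      vertex 9.167 0.446 0.000
      vertex 21.236 3.596 0.000
      vertex 21.236 3.596 28.156
    endloop
  endfacet
  facet normal 0.2525 -0.9676 0.0000
    outer loop
      vertex 9.167 0.446 0.000
      vertex 21.236 3.596 28.156
      vertex 9.167 0.446 28.156
    endloop
  endfacet
  facet normal 0.9642 -0.2651 0.0000
    outer loop
      vertex 21.236 3.596 0.000
      vertex 24.542 15.623 0.000
      vertex 24.542 15.623 28.156
    endloop
  endfacet
  facet normal 0.9642 -0.2651 0.0000
    outer loop
      vertex 21.236 3.596 0.000
      vertex 24.542 15.623 28.156
      vertex 21.236 3.596 28.156
    endloop
  endfacet
endsolid part

The G0 Z moves step by Δz≈4.022 mm. Every layer's G1 loop is the same polygon, so the solid is a straight extrusion of it from z=0 to z≈28.2. Closing with flat bottom and top caps and triangulating gives 20 facets — a regular 6-sided prism (a cylinder approximated with 6 flat sides), circumscribed radius ≈ 12.5 mm, height ≈ 28.2 mm.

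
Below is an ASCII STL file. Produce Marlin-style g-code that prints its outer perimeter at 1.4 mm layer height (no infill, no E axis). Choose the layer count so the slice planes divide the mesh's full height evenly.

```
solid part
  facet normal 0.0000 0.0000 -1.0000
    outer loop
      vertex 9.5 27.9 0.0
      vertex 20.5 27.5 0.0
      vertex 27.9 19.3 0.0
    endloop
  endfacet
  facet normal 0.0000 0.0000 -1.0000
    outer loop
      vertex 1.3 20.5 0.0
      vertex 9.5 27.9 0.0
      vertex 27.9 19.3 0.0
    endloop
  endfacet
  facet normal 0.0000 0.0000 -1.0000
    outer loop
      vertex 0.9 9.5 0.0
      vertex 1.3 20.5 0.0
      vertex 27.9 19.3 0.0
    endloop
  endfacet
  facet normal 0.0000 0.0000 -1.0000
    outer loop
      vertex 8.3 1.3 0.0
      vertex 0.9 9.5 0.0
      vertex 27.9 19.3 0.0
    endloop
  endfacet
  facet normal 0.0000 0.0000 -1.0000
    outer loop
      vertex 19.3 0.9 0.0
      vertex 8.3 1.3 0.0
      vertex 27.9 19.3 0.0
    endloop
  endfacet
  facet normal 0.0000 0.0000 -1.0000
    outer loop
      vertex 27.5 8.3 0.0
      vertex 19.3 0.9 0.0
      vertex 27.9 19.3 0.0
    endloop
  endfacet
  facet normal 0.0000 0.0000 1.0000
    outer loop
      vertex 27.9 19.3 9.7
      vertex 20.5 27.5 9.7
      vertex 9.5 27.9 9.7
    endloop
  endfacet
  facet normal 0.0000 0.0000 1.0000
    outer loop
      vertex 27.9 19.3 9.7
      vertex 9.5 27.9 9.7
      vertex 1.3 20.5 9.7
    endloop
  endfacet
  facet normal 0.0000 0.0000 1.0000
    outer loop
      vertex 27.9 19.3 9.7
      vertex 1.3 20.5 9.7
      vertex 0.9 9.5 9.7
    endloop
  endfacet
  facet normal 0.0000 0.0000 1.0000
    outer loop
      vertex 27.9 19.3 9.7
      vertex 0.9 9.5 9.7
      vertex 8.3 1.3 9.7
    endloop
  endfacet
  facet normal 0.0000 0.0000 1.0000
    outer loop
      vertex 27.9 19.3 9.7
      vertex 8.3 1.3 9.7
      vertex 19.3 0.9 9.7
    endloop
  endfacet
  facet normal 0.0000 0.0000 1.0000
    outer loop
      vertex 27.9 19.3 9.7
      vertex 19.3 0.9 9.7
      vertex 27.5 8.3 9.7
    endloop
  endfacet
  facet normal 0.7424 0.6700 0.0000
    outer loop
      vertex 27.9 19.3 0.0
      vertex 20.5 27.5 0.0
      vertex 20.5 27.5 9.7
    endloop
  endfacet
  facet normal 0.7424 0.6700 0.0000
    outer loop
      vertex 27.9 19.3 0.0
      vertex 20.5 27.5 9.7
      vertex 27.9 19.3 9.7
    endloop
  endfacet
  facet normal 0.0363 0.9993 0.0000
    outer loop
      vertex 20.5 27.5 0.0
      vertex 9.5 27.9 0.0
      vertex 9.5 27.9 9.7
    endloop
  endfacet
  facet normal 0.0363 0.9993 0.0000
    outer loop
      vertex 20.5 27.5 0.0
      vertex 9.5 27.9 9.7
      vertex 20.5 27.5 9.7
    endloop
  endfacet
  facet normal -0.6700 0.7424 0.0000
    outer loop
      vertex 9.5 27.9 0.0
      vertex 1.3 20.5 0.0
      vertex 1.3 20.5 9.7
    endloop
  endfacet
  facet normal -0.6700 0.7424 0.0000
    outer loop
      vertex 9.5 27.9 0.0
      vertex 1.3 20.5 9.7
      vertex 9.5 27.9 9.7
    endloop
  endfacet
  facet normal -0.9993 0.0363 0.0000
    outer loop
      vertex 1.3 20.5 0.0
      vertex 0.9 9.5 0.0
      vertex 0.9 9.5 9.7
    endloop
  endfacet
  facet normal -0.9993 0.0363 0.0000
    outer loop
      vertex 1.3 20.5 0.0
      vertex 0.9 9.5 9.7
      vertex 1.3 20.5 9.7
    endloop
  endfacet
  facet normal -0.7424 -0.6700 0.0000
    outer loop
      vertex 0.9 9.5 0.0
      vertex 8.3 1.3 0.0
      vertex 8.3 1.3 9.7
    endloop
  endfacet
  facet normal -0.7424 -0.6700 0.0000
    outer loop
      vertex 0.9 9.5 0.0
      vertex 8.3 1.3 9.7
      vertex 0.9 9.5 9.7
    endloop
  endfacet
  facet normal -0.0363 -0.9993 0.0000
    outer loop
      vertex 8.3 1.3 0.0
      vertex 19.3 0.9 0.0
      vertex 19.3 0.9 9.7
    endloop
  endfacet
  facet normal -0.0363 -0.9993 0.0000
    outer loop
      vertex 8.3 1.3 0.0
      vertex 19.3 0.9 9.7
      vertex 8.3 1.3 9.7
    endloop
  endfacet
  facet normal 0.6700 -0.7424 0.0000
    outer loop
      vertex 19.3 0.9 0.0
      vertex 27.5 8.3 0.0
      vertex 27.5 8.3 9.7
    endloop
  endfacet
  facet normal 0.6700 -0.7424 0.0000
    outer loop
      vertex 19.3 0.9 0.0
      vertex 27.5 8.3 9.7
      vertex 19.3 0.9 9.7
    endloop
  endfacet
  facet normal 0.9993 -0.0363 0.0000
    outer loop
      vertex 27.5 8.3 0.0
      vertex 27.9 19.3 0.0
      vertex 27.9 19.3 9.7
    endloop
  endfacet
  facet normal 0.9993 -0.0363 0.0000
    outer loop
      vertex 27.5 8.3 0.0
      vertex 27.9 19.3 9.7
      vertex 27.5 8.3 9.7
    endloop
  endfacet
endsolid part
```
; perimeter-only toolpath
G21 ; units = mm
G90 ; absolute positioning
G28 ; home
; layer 1
G0 Z1.4
G0 X27.9 Y19.3
G1 X20.5 Y27.5
G1 X9.5 Y27.9
G1 X1.3 Y20.5
G1 X0.9 Y9.5
G1 X8.3 Y1.3
G1 X19.3 Y0.9
G1 X27.5 Y8.3
G1 X27.9 Y19.3
; layer 2
G0 Z2.8
G0 X27.9 Y19.3
G1 X20.5 Y27.5
G1 X9.5 Y27.9
G1 X1.3 Y20.5
G1 X0.9 Y9.5
G1 X8.3 Y1.3
G1 X19.3 Y0.9
G1 X27.5 Y8.3
G1 X27.9 Y19.3
; layer 3
G0 Z4.2
G0 X27.9 Y19.3
G1 X20.5 Y27.5
G1 X9.5 Y27.9
G1 X1.3 Y20.5
G1 X0.9 Y9.5
G1 X8.3 Y1.3
G1 X19.3 Y0.9
G1 X27.5 Y8.3
G1 X27.9 Y19.3
; layer 4
G0 Z5.5
G0 X27.9 Y19.3
G1 X20.5 Y27.5
G1 X9.5 Y27.9
G1 X1.3 Y20.5
G1 X0.9 Y9.5
G1 X8.3 Y1.3
G1 X19.3 Y0.9
G1 X27.5 Y8.3
G1 X27.9 Y19.3
; layer 5
G0 Z6.9
G0 X27.9 Y19.3
G1 X20.5 Y27.5
G1 X9.5 Y27.9
G1 X1.3 Y20.5
G1 X0.9 Y9.5
G1 X8.3 Y1.3
G1 X19.3 Y0.9
G1 X27.5 Y8.3
G1 X27.9 Y19.3
; layer 6
G0 Z8.3
G0 X27.9 Y19.3
G1 X20.5 Y27.5
G1 X9.5 Y27.9
G1 X1.3 Y20.5
G1 X0.9 Y9.5
G1 X8.3 Y1.3
G1 X19.3 Y0.9
G1 X27.5 Y8.3
G1 X27.9 Y19.3
; layer 7
G0 Z9.7
G0 X27.9 Y19.3
G1 X20.5 Y27.5
G1 X9.5 Y27.9
G1 X1.3 Y20.5
G1 X0.9 Y9.5
G1 X8.3 Y1.3
G1 X19.3 Y0.9
G1 X27.5 Y8.3
G1 X27.9 Y19.3
M2 ; end

The solid is a regular 8-sided prism (a cylinder approximated with 8 flat sides), circumscribed radius ≈ 14.4 mm, height ≈ 9.7 mm. Slicing at Δz = 1.4 mm — 7 equal slices spanning the solid's height, so layer i sits at z = i·h/7 — gives 7 non-empty perimeters. Each is a 8-segment closed polygon; G0 lifts to the layer z and rapids to the start vertex, then G1 traces the edges.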